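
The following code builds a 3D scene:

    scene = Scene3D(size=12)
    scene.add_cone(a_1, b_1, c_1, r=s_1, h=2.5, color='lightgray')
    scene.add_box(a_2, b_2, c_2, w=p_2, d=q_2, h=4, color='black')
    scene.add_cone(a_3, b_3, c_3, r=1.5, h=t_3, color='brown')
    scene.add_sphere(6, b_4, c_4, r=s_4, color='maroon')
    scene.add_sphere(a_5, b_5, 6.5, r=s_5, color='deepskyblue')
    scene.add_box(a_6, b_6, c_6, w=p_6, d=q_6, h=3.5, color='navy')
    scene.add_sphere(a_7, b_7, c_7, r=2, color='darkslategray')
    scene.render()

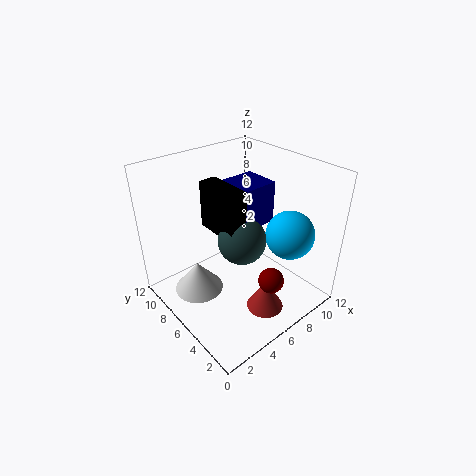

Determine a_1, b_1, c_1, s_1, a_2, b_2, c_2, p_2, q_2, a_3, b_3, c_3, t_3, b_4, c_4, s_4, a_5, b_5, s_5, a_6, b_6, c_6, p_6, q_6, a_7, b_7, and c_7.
a_1 = 2.5; b_1 = 7; c_1 = 2; s_1 = 2; a_2 = 4.5; b_2 = 5; c_2 = 6.5; p_2 = 1.5; q_2 = 4; a_3 = 6; b_3 = 2.5; c_3 = 1; t_3 = 2.5; b_4 = 2; c_4 = 4; s_4 = 1; a_5 = 9; b_5 = 3; s_5 = 2; a_6 = 6; b_6 = 5; c_6 = 7; p_6 = 3; q_6 = 3; a_7 = 6; b_7 = 5.5; c_7 = 6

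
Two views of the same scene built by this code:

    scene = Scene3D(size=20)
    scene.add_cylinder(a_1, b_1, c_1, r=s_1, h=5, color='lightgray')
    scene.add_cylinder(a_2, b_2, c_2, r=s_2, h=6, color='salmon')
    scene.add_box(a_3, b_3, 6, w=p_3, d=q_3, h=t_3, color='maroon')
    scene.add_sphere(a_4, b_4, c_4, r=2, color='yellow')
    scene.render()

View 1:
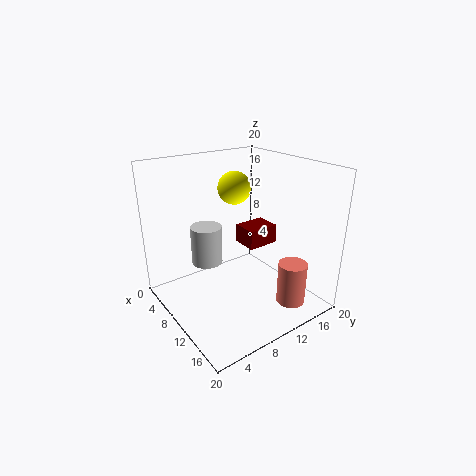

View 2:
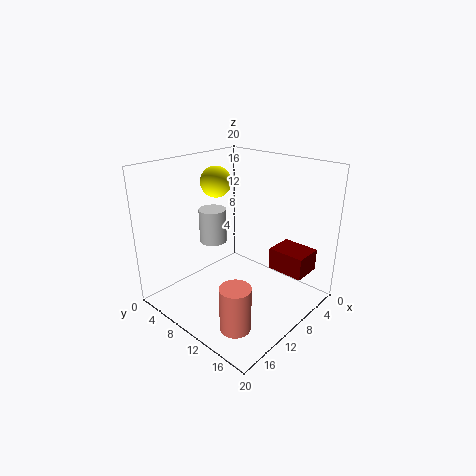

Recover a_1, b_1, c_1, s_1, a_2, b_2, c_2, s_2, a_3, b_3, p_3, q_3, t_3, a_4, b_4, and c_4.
a_1 = 10, b_1 = 5, c_1 = 8, s_1 = 2, a_2 = 16, b_2 = 15, c_2 = 1, s_2 = 2, a_3 = 4, b_3 = 14, p_3 = 4, q_3 = 5, t_3 = 3, a_4 = 12, b_4 = 8, c_4 = 18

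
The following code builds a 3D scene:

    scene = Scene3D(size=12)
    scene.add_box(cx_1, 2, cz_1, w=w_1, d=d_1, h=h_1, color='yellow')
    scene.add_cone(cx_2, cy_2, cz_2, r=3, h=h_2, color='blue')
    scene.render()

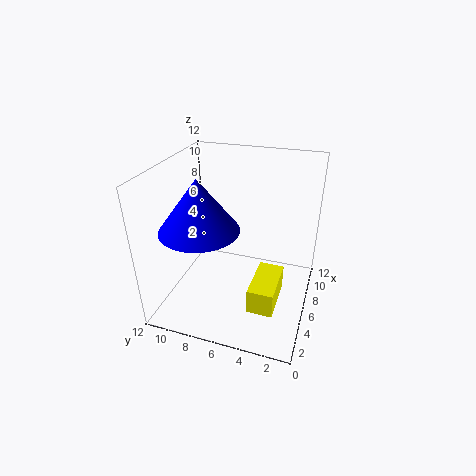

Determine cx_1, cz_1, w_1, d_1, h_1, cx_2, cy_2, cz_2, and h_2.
cx_1 = 2
cz_1 = 2
w_1 = 4
d_1 = 2
h_1 = 2
cx_2 = 3
cy_2 = 8
cz_2 = 8
h_2 = 4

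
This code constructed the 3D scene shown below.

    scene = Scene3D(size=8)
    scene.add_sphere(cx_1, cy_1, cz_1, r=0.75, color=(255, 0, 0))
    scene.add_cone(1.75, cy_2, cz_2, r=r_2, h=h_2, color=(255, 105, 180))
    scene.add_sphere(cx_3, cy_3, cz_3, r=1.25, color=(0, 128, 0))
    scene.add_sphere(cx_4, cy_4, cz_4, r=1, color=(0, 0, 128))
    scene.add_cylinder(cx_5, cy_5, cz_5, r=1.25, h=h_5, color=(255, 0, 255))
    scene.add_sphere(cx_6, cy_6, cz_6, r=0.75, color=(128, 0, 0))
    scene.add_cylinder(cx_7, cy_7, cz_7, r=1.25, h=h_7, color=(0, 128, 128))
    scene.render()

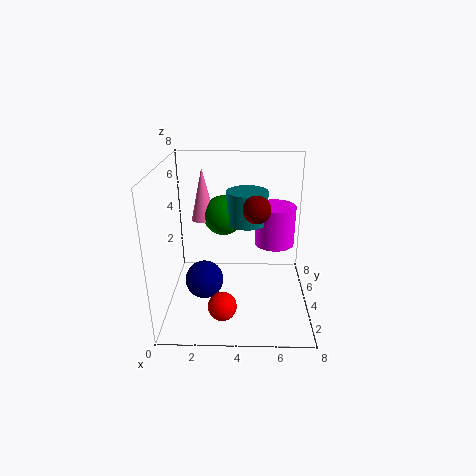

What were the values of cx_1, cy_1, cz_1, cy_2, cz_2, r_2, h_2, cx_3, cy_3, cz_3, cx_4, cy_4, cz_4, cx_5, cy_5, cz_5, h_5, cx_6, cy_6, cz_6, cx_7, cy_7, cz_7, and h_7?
cx_1 = 3.25
cy_1 = 1.5
cz_1 = 1.25
cy_2 = 6.75
cz_2 = 4
r_2 = 0.75
h_2 = 3.25
cx_3 = 3
cy_3 = 6.75
cz_3 = 4.25
cx_4 = 2.25
cy_4 = 2.5
cz_4 = 2.25
cx_5 = 6.25
cy_5 = 6.5
cz_5 = 2.5
h_5 = 2.5
cx_6 = 5
cy_6 = 3.75
cz_6 = 5.75
cx_7 = 4.5
cy_7 = 6.25
cz_7 = 4
h_7 = 2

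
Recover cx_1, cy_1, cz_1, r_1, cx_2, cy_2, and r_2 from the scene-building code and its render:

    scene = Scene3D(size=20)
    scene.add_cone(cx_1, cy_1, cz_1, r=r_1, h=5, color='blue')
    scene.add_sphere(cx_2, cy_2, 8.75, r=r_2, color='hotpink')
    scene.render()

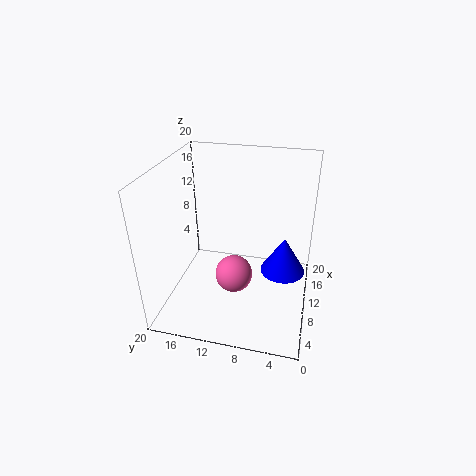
cx_1 = 9.25
cy_1 = 3.5
cz_1 = 6.25
r_1 = 3
cx_2 = 3.75
cy_2 = 9
r_2 = 2.25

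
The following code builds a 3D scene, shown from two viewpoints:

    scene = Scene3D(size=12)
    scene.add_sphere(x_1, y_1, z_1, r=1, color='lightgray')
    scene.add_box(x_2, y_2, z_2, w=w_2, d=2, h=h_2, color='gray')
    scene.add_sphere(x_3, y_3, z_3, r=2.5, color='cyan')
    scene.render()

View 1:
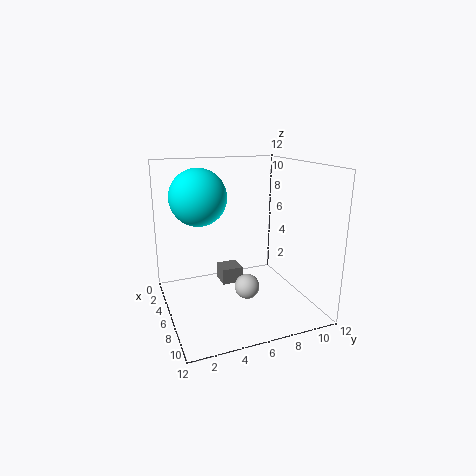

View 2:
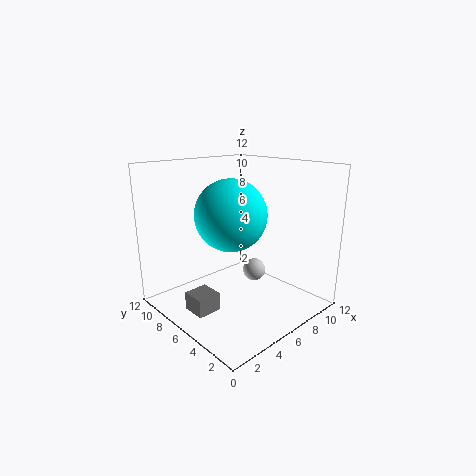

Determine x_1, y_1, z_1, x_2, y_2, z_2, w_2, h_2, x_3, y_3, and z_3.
x_1 = 8, y_1 = 6, z_1 = 2.5, x_2 = 1.5, y_2 = 5.5, z_2 = 0.5, w_2 = 2, h_2 = 1.5, x_3 = 3, y_3 = 3.5, z_3 = 9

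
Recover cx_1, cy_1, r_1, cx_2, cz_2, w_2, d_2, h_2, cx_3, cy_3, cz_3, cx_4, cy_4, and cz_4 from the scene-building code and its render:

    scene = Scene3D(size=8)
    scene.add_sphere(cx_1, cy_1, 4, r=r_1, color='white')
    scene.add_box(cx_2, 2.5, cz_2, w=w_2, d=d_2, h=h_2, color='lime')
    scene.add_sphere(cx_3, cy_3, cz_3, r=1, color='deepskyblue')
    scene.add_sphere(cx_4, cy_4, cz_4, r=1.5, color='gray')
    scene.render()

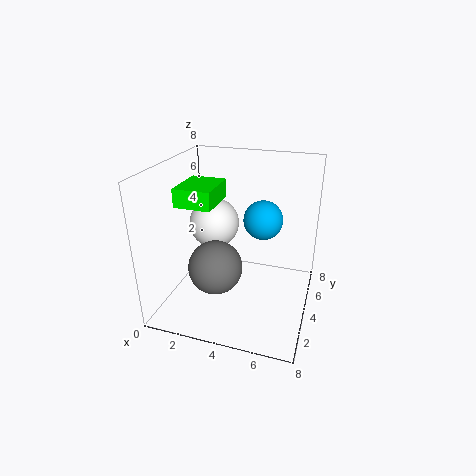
cx_1 = 2
cy_1 = 5.5
r_1 = 1.5
cx_2 = 1
cz_2 = 6
w_2 = 2
d_2 = 2.5
h_2 = 1
cx_3 = 5.5
cy_3 = 3.5
cz_3 = 5.5
cx_4 = 3
cy_4 = 3
cz_4 = 2.5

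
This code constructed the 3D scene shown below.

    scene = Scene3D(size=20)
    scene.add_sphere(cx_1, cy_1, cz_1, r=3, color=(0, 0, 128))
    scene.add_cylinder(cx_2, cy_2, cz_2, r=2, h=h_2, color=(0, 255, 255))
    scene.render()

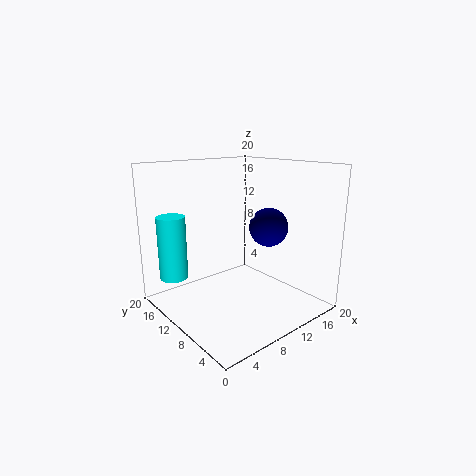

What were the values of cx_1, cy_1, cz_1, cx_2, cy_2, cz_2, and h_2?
cx_1 = 17, cy_1 = 11, cz_1 = 10, cx_2 = 3, cy_2 = 16, cz_2 = 4, h_2 = 9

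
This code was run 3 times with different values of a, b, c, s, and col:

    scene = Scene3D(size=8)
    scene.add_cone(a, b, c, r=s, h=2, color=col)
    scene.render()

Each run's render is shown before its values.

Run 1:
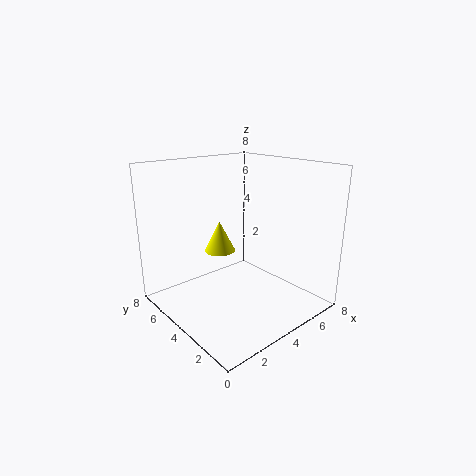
a = 5, b = 7, c = 2, s = 1, col = 'yellow'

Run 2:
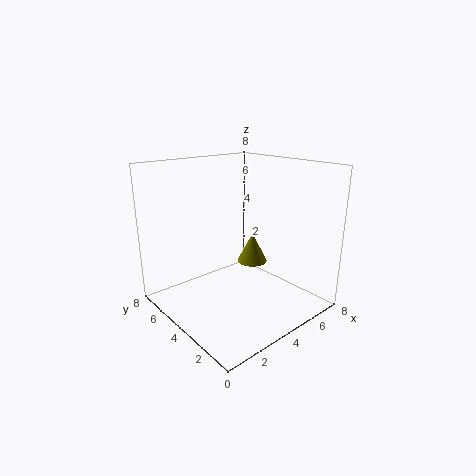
a = 7, b = 6, c = 1, s = 1, col = 'olive'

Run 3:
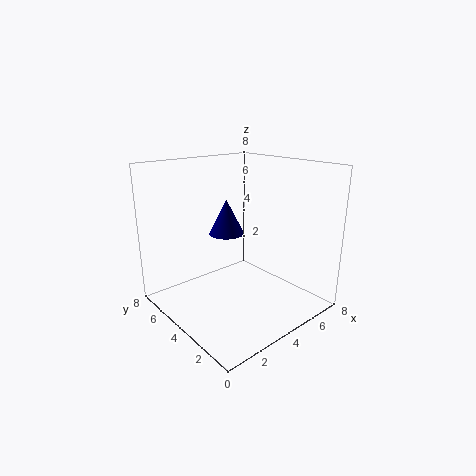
a = 4, b = 5, c = 4, s = 1, col = 'navy'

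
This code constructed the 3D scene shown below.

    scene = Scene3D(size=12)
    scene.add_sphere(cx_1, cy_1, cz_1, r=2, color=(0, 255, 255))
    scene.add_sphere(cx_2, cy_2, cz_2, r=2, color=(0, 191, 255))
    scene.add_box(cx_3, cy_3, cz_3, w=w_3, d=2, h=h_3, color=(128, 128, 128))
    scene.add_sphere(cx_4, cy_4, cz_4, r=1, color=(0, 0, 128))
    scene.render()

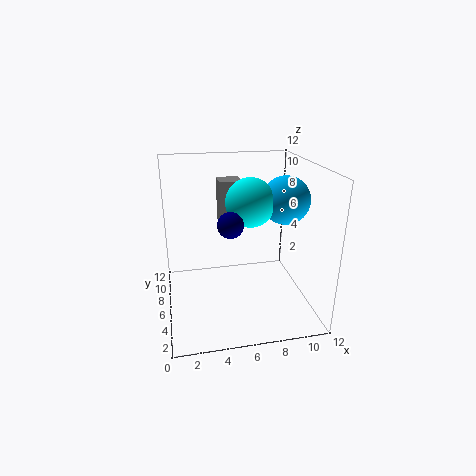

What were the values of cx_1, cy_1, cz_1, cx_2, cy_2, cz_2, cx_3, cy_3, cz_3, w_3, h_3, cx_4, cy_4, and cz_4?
cx_1 = 7; cy_1 = 6; cz_1 = 9; cx_2 = 10; cy_2 = 6; cz_2 = 9; cx_3 = 5; cy_3 = 9; cz_3 = 6; w_3 = 2; h_3 = 4; cx_4 = 5; cy_4 = 4; cz_4 = 8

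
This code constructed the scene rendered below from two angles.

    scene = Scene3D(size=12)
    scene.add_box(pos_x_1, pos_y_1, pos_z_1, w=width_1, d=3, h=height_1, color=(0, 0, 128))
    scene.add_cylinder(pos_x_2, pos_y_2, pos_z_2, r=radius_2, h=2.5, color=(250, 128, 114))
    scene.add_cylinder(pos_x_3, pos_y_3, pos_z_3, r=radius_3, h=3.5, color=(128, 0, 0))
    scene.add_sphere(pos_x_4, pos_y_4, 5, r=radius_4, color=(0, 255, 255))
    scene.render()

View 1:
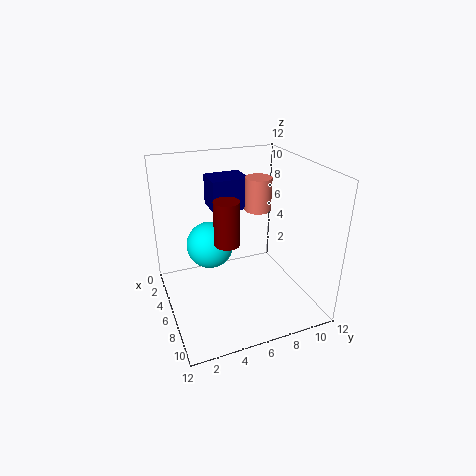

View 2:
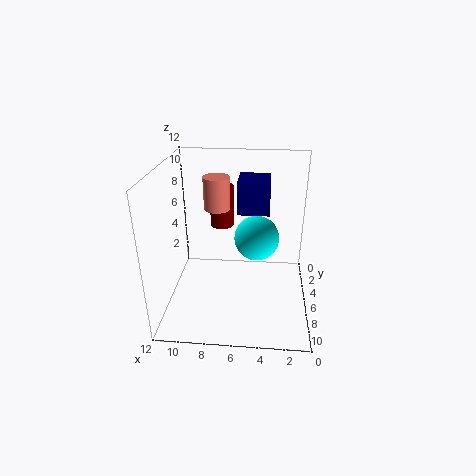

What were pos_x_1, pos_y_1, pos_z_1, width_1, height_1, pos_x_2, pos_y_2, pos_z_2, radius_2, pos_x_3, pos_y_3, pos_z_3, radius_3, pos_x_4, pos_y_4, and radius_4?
pos_x_1 = 3.5, pos_y_1 = 4, pos_z_1 = 8.5, width_1 = 2.5, height_1 = 2.5, pos_x_2 = 7.5, pos_y_2 = 7, pos_z_2 = 9, radius_2 = 1, pos_x_3 = 7.5, pos_y_3 = 4.5, pos_z_3 = 6.5, radius_3 = 1, pos_x_4 = 4.5, pos_y_4 = 4, radius_4 = 2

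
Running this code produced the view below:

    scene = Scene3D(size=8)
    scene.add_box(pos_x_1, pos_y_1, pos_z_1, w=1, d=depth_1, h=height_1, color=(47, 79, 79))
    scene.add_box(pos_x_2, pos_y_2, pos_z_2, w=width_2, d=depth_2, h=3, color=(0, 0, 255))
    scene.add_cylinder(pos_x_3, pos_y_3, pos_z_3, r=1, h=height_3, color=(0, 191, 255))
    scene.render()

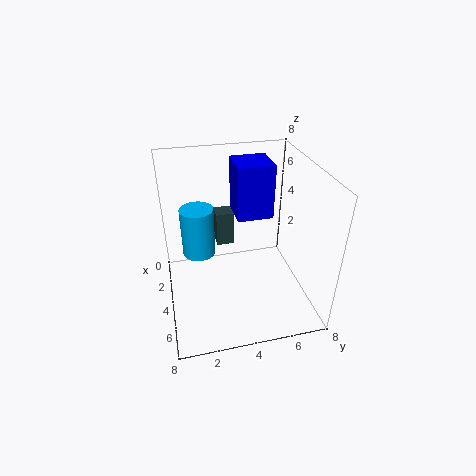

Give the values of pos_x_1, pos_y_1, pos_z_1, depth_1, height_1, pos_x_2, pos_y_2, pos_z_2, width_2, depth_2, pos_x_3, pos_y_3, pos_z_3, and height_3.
pos_x_1 = 2, pos_y_1 = 3, pos_z_1 = 3, depth_1 = 1, height_1 = 2, pos_x_2 = 2, pos_y_2 = 4, pos_z_2 = 5, width_2 = 2, depth_2 = 2, pos_x_3 = 2, pos_y_3 = 2, pos_z_3 = 2, height_3 = 3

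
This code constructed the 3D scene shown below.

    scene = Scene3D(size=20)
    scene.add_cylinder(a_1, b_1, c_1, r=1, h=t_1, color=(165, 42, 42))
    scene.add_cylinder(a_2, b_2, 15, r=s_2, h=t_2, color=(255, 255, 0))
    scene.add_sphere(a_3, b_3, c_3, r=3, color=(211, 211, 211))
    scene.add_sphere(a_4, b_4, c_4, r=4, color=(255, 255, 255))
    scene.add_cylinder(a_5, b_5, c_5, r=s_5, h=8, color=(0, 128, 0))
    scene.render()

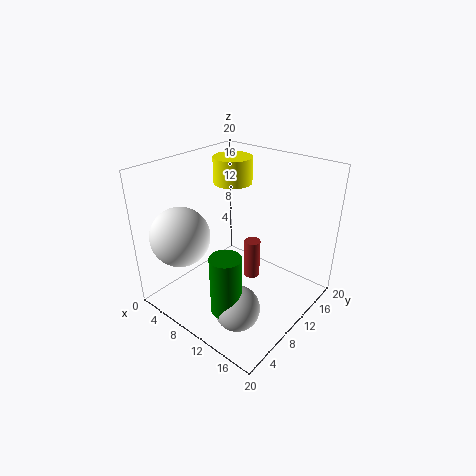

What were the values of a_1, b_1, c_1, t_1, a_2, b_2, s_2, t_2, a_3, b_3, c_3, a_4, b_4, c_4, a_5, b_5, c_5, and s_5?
a_1 = 14; b_1 = 8; c_1 = 7; t_1 = 5; a_2 = 4; b_2 = 16; s_2 = 3; t_2 = 4; a_3 = 14; b_3 = 5; c_3 = 3; a_4 = 5; b_4 = 4; c_4 = 11; a_5 = 13; b_5 = 4; c_5 = 3; s_5 = 2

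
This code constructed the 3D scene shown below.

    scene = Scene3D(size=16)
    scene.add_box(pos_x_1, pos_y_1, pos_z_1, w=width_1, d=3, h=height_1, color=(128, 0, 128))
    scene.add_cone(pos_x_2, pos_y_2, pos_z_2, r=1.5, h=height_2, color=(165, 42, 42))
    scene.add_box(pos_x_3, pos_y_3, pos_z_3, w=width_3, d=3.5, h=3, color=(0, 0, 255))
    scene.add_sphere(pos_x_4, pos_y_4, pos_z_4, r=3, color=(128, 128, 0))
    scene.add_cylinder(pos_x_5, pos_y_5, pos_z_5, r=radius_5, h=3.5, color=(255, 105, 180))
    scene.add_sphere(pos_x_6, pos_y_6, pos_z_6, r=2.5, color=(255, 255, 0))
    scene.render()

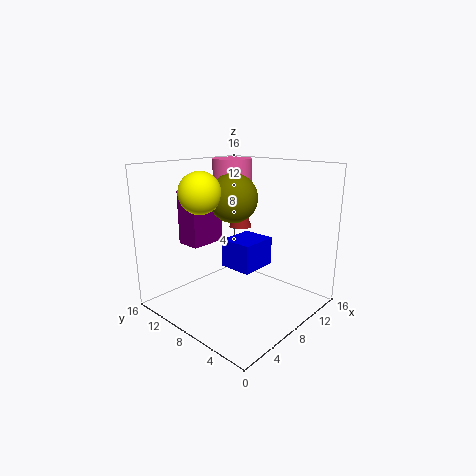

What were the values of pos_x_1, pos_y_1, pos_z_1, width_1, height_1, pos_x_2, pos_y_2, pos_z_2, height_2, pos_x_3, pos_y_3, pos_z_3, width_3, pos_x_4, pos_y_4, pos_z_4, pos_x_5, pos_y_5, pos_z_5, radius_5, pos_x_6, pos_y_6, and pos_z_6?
pos_x_1 = 6, pos_y_1 = 13, pos_z_1 = 6, width_1 = 4.5, height_1 = 6.5, pos_x_2 = 14, pos_y_2 = 13, pos_z_2 = 7, height_2 = 4, pos_x_3 = 5.5, pos_y_3 = 4.5, pos_z_3 = 5.5, width_3 = 4, pos_x_4 = 11, pos_y_4 = 11.5, pos_z_4 = 11.5, pos_x_5 = 13, pos_y_5 = 13.5, pos_z_5 = 12.5, radius_5 = 2.5, pos_x_6 = 7, pos_y_6 = 13, pos_z_6 = 12.5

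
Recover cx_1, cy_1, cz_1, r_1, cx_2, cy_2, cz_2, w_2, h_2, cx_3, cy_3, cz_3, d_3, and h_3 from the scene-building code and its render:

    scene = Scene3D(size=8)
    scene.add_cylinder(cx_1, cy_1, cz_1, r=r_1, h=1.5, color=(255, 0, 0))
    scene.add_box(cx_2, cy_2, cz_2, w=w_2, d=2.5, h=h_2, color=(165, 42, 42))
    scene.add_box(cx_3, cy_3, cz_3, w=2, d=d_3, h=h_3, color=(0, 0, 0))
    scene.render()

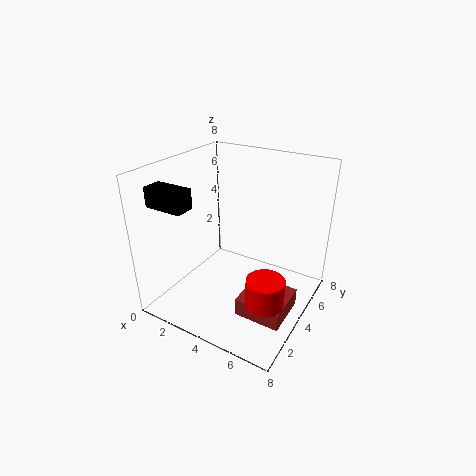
cx_1 = 6.5
cy_1 = 2.5
cz_1 = 1.5
r_1 = 1
cx_2 = 5
cy_2 = 2
cz_2 = 0.5
w_2 = 2.5
h_2 = 1
cx_3 = 1
cy_3 = 0.5
cz_3 = 6.5
d_3 = 1
h_3 = 1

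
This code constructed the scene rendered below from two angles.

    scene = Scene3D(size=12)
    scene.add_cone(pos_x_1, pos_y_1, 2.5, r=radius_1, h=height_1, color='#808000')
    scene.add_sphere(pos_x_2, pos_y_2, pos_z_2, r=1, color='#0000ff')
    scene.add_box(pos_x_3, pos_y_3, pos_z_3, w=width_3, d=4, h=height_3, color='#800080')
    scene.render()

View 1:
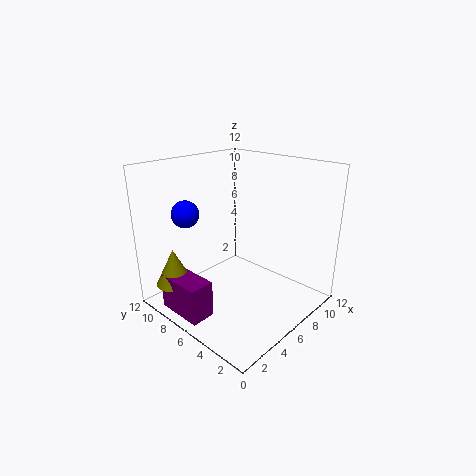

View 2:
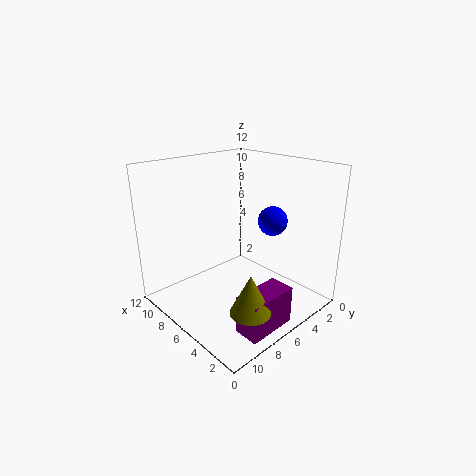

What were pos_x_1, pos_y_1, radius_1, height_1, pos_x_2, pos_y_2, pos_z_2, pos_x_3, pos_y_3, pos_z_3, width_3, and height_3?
pos_x_1 = 1.5
pos_y_1 = 9
radius_1 = 1.5
height_1 = 3
pos_x_2 = 1.5
pos_y_2 = 7
pos_z_2 = 9
pos_x_3 = 0.5
pos_y_3 = 5.5
pos_z_3 = 0.5
width_3 = 2
height_3 = 3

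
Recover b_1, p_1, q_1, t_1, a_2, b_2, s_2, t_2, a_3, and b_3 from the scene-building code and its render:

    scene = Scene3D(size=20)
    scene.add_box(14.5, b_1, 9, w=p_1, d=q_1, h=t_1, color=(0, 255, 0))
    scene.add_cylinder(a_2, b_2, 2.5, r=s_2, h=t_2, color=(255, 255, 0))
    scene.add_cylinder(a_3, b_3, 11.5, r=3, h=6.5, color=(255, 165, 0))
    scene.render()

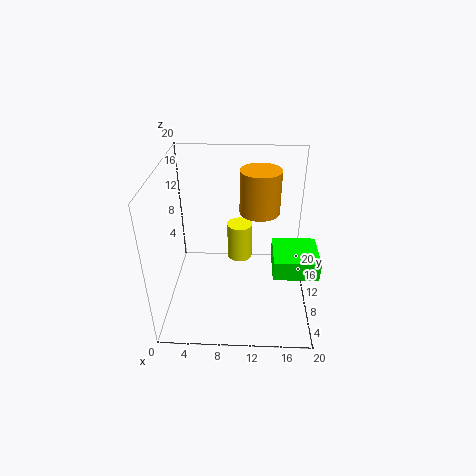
b_1 = 2.5
p_1 = 5.5
q_1 = 5.5
t_1 = 2.5
a_2 = 10
b_2 = 16.5
s_2 = 2
t_2 = 6
a_3 = 13
b_3 = 15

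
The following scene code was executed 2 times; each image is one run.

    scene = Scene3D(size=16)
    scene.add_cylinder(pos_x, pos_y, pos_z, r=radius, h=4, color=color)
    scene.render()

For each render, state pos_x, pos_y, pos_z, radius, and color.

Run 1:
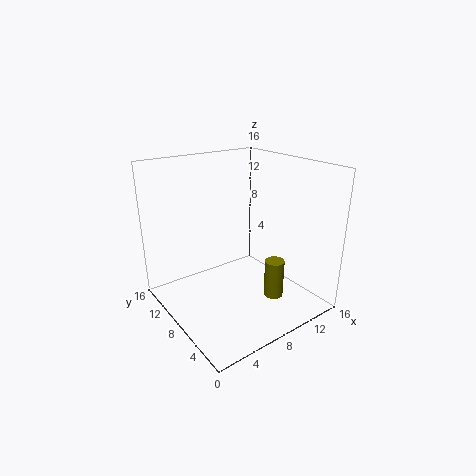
pos_x = 9, pos_y = 3, pos_z = 3, radius = 1, color = 'olive'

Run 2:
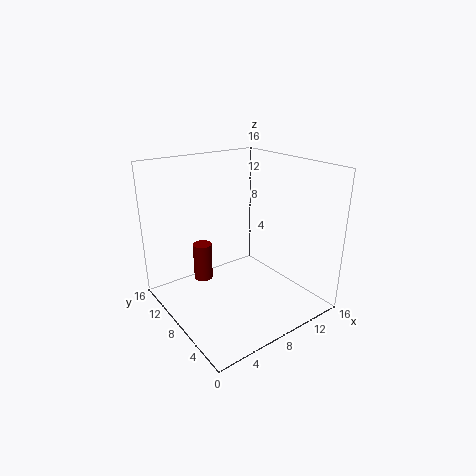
pos_x = 4, pos_y = 9, pos_z = 4, radius = 1, color = 'maroon'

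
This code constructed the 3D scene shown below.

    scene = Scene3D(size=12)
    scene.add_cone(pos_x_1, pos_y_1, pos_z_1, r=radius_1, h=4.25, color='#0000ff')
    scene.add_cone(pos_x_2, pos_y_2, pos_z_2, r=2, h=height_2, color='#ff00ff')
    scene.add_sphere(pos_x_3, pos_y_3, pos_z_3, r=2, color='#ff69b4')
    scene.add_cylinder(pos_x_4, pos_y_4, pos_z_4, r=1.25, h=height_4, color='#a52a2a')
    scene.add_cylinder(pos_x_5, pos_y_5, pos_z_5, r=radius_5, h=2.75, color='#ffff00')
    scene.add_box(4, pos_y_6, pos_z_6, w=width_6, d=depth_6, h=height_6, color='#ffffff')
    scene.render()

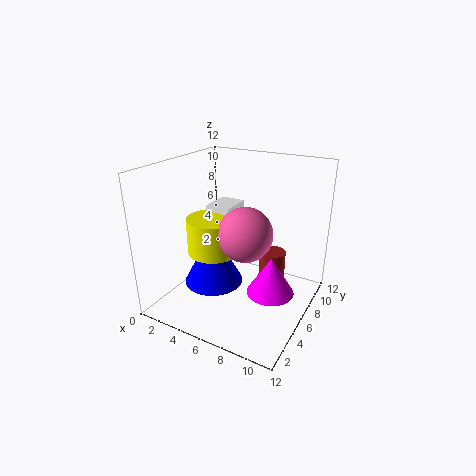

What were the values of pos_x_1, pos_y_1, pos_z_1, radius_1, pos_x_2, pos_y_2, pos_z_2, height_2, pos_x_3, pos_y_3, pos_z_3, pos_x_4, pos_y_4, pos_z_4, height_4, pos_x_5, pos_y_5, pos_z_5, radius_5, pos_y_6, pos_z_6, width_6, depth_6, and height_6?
pos_x_1 = 5.5; pos_y_1 = 3; pos_z_1 = 3.5; radius_1 = 2.25; pos_x_2 = 9; pos_y_2 = 6.25; pos_z_2 = 1.5; height_2 = 3.25; pos_x_3 = 8; pos_y_3 = 3.5; pos_z_3 = 7.75; pos_x_4 = 7.5; pos_y_4 = 10; pos_z_4 = 0.75; height_4 = 2.5; pos_x_5 = 5.25; pos_y_5 = 3.5; pos_z_5 = 5.75; radius_5 = 2; pos_y_6 = 4.5; pos_z_6 = 7; width_6 = 2; depth_6 = 2.5; height_6 = 2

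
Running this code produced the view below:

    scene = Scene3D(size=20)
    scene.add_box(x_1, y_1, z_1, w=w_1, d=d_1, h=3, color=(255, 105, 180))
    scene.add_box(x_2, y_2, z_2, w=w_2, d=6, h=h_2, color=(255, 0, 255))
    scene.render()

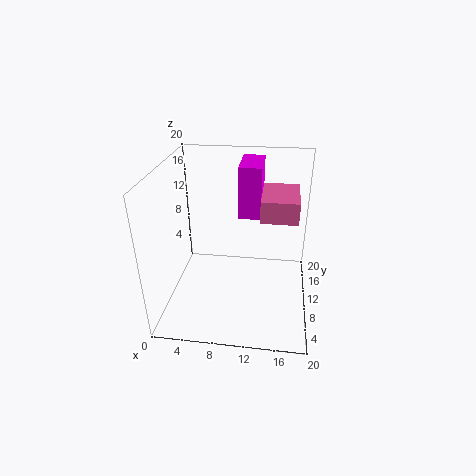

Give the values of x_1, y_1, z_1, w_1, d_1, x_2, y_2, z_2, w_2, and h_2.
x_1 = 13
y_1 = 9
z_1 = 13
w_1 = 5
d_1 = 7
x_2 = 10
y_2 = 10
z_2 = 13
w_2 = 3
h_2 = 7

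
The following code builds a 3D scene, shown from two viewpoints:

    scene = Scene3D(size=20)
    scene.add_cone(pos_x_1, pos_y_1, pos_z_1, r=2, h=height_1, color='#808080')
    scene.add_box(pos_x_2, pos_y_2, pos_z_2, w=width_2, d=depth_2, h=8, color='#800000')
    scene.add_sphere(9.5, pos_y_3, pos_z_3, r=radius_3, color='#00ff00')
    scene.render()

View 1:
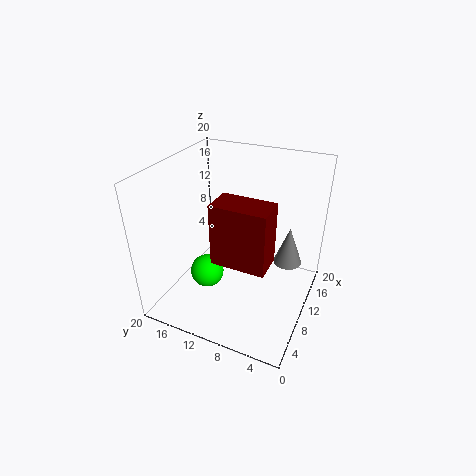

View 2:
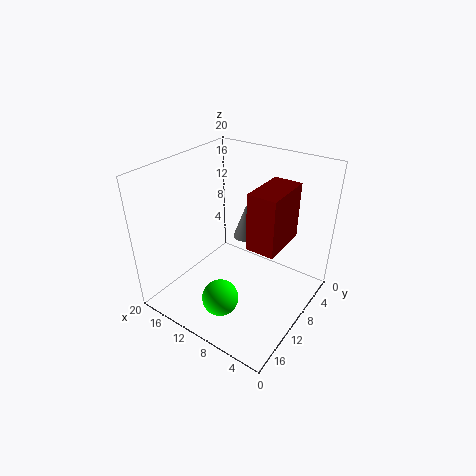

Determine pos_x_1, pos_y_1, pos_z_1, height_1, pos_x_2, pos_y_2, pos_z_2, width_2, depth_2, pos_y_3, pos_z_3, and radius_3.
pos_x_1 = 13, pos_y_1 = 3.5, pos_z_1 = 6, height_1 = 5.5, pos_x_2 = 4, pos_y_2 = 4, pos_z_2 = 9.5, width_2 = 4, depth_2 = 7, pos_y_3 = 15, pos_z_3 = 3, radius_3 = 2.5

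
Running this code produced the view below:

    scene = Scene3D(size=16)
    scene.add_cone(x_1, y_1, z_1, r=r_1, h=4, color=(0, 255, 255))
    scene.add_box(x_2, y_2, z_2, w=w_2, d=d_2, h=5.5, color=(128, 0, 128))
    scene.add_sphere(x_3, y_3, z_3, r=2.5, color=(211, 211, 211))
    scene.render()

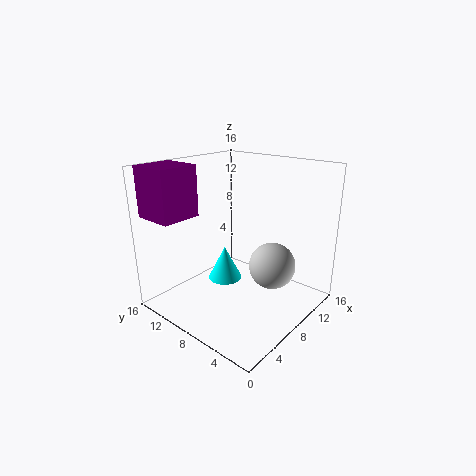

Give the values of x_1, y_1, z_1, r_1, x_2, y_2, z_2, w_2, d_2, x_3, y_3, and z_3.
x_1 = 8.5; y_1 = 10.5; z_1 = 2; r_1 = 2; x_2 = 1; y_2 = 11.5; z_2 = 10.5; w_2 = 4.5; d_2 = 4.5; x_3 = 9; y_3 = 4; z_3 = 5.5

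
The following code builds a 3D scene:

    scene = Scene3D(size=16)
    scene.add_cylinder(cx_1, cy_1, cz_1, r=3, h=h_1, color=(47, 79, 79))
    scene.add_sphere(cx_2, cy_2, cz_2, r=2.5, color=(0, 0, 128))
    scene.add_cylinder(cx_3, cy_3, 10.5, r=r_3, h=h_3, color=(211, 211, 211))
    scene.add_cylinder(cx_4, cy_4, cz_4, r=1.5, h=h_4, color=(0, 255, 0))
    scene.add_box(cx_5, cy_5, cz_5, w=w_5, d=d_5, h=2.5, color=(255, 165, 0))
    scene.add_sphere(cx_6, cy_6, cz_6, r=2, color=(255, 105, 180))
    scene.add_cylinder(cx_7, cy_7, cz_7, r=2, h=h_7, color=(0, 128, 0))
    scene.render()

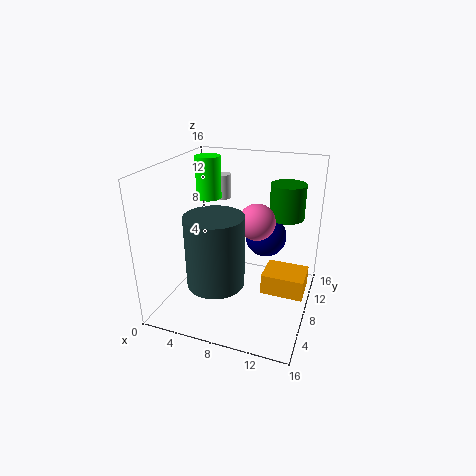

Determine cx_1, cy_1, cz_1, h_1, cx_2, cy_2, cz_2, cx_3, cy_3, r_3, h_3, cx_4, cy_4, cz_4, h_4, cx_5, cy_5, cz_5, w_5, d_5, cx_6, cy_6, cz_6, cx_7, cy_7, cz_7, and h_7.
cx_1 = 7, cy_1 = 4, cz_1 = 4.5, h_1 = 7.5, cx_2 = 10, cy_2 = 12.5, cz_2 = 6.5, cx_3 = 4, cy_3 = 13.5, r_3 = 1, h_3 = 3, cx_4 = 3, cy_4 = 11.5, cz_4 = 11, h_4 = 5, cx_5 = 10.5, cy_5 = 9, cz_5 = 0.5, w_5 = 5, d_5 = 4, cx_6 = 10, cy_6 = 8.5, cz_6 = 10, cx_7 = 12.5, cy_7 = 12, cz_7 = 9.5, h_7 = 4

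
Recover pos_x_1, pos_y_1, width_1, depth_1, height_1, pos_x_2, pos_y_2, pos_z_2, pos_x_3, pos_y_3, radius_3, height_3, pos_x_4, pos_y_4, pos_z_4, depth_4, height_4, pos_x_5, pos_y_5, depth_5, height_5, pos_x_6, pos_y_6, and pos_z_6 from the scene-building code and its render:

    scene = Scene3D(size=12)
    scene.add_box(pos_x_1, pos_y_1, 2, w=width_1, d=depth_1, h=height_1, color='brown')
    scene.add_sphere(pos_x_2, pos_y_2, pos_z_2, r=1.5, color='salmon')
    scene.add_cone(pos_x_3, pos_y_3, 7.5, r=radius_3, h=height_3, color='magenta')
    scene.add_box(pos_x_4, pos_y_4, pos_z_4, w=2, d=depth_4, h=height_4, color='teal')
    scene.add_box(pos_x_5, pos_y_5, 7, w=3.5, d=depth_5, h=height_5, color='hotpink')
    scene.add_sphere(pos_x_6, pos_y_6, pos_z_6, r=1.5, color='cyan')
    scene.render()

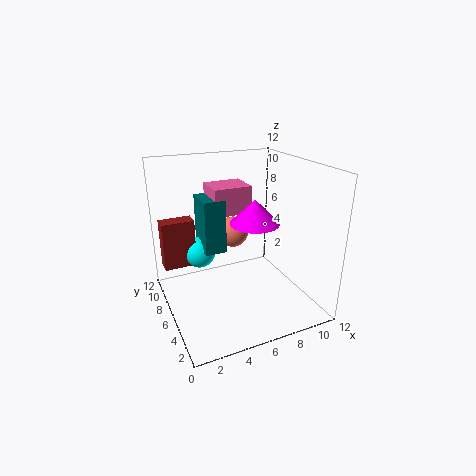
pos_x_1 = 0.5
pos_y_1 = 10
width_1 = 3
depth_1 = 1.5
height_1 = 4.5
pos_x_2 = 7.5
pos_y_2 = 10.5
pos_z_2 = 4.5
pos_x_3 = 7
pos_y_3 = 5
radius_3 = 2
height_3 = 2
pos_x_4 = 4
pos_y_4 = 8.5
pos_z_4 = 3.5
depth_4 = 3
height_4 = 5
pos_x_5 = 5
pos_y_5 = 8.5
depth_5 = 3
height_5 = 2.5
pos_x_6 = 4
pos_y_6 = 10.5
pos_z_6 = 3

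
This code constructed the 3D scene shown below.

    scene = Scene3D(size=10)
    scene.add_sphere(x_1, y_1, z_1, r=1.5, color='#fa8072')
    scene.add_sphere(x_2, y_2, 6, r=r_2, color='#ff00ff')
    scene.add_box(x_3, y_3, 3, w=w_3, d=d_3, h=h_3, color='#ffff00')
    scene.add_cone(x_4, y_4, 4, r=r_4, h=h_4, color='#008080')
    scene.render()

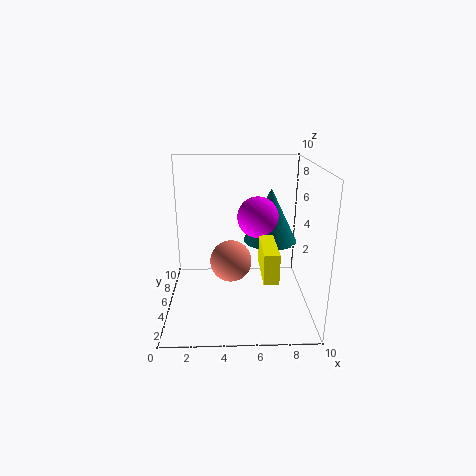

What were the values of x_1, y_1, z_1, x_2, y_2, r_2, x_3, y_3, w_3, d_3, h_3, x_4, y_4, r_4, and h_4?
x_1 = 4.5, y_1 = 5.5, z_1 = 3, x_2 = 6.5, y_2 = 6.5, r_2 = 1.5, x_3 = 6.5, y_3 = 2, w_3 = 1, d_3 = 3.5, h_3 = 2, x_4 = 7.5, y_4 = 7, r_4 = 2, h_4 = 4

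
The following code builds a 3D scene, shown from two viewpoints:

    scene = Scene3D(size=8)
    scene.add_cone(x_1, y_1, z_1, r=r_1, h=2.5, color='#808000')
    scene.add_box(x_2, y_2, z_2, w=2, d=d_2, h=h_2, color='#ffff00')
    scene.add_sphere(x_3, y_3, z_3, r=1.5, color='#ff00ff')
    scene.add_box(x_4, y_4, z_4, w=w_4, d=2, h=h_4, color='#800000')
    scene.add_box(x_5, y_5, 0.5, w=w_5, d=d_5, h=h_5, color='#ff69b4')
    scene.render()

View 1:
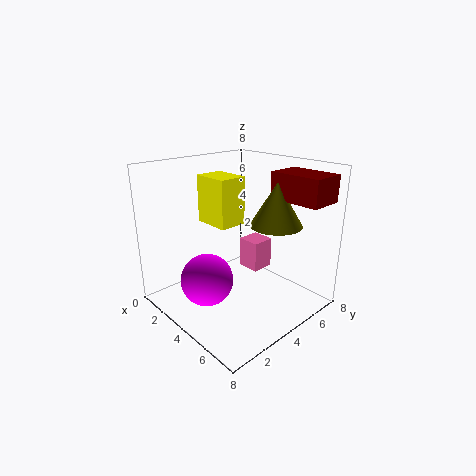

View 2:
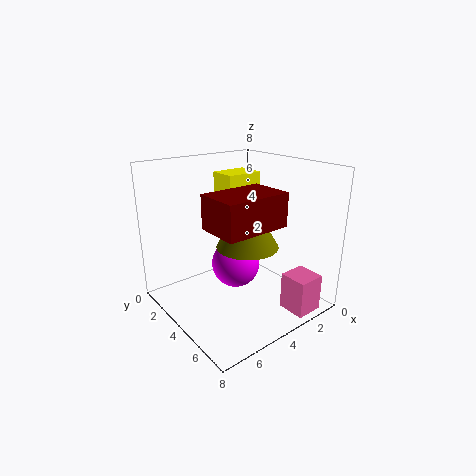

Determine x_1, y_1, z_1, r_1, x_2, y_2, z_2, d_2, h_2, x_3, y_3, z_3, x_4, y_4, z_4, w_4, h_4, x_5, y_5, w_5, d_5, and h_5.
x_1 = 5
y_1 = 6
z_1 = 4.5
r_1 = 1.5
x_2 = 2.5
y_2 = 2.5
z_2 = 5
d_2 = 1.5
h_2 = 2.5
x_3 = 3
y_3 = 2.5
z_3 = 1.5
x_4 = 4.5
y_4 = 6
z_4 = 6
w_4 = 3
h_4 = 1.5
x_5 = 1.5
y_5 = 6.5
w_5 = 1.5
d_5 = 1.5
h_5 = 2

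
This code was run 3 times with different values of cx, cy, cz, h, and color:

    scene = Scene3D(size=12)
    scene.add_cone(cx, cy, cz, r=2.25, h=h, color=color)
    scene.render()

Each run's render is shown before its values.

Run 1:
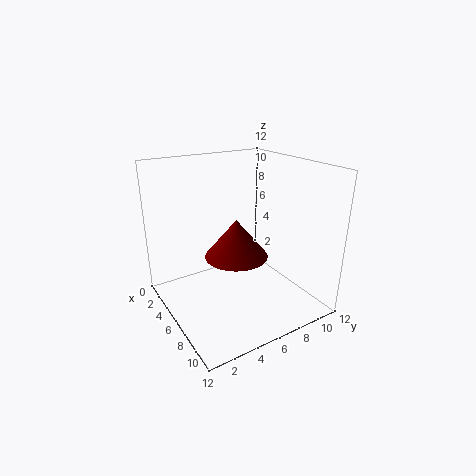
cx = 9; cy = 4; cz = 6.25; h = 2.75; color = 'maroon'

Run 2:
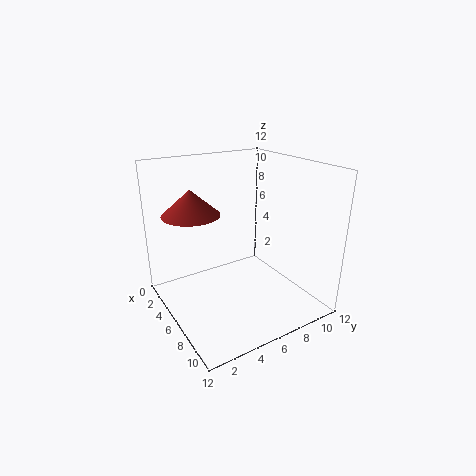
cx = 5.25; cy = 2.25; cz = 8.5; h = 2; color = 'brown'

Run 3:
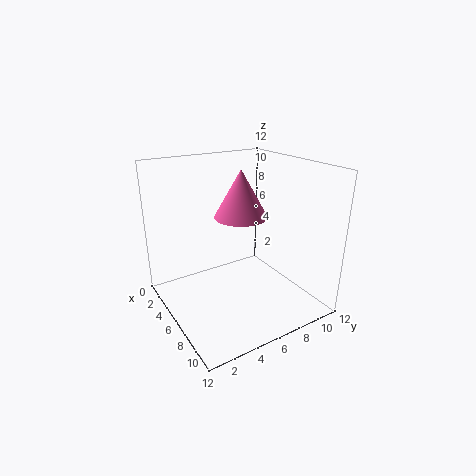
cx = 5.25; cy = 6.75; cz = 7.5; h = 4; color = 'hotpink'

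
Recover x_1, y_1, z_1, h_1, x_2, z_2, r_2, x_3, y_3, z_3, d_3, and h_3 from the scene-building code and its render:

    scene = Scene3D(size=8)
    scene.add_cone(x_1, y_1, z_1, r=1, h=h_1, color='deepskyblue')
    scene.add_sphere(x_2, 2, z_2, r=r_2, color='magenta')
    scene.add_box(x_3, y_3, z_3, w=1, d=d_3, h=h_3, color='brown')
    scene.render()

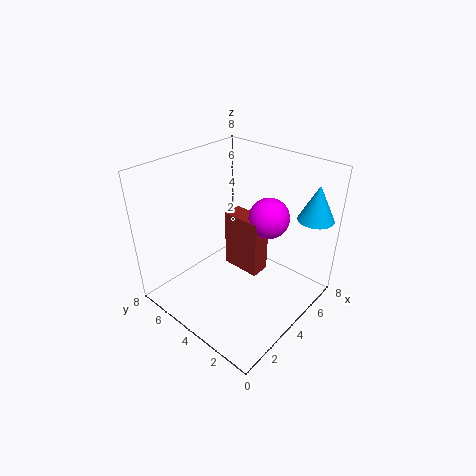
x_1 = 7; y_1 = 1; z_1 = 5; h_1 = 2; x_2 = 4; z_2 = 6; r_2 = 1; x_3 = 3; y_3 = 2; z_3 = 3; d_3 = 2; h_3 = 3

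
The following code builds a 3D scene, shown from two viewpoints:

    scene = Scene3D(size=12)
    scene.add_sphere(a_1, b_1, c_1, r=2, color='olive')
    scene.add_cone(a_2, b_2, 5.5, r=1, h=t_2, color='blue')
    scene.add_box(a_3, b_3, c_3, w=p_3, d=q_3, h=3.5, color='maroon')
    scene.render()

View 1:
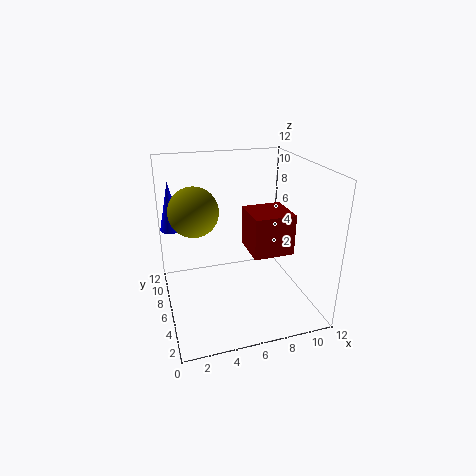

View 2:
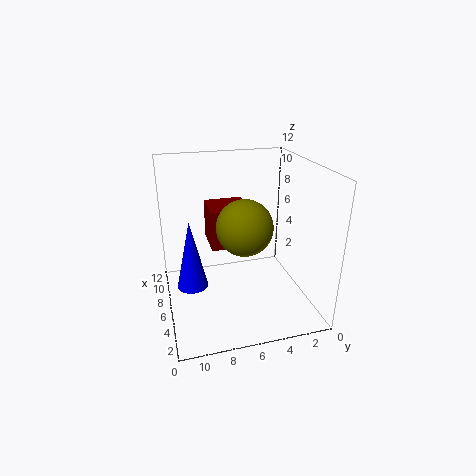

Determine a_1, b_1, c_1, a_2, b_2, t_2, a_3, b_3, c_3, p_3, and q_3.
a_1 = 2.5; b_1 = 6.5; c_1 = 8.5; a_2 = 1; b_2 = 10.5; t_2 = 4.5; a_3 = 7; b_3 = 4.5; c_3 = 4.5; p_3 = 3.5; q_3 = 3.5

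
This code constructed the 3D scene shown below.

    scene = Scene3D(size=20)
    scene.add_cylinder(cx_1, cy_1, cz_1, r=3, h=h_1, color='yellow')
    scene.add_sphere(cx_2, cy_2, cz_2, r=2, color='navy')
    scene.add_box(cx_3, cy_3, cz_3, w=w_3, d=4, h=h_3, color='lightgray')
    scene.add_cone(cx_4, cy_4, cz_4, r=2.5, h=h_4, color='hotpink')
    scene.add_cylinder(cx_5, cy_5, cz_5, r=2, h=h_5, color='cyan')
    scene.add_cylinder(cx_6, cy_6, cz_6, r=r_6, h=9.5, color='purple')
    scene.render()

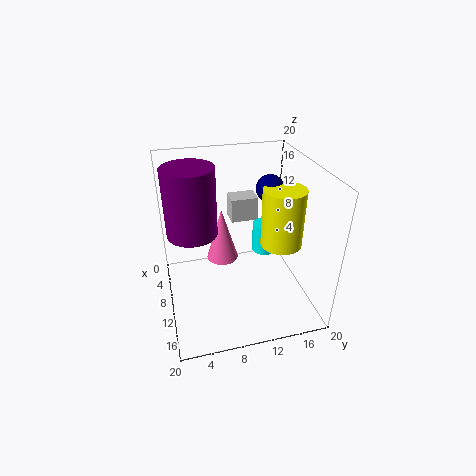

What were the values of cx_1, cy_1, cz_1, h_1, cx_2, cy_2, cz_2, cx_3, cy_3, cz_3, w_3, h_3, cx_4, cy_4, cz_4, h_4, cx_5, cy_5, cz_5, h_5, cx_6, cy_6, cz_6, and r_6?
cx_1 = 10, cy_1 = 16.5, cz_1 = 8, h_1 = 8.5, cx_2 = 7, cy_2 = 15.5, cz_2 = 15.5, cx_3 = 3.5, cy_3 = 10, cz_3 = 10.5, w_3 = 3, h_3 = 3.5, cx_4 = 4, cy_4 = 9, cz_4 = 3, h_4 = 8.5, cx_5 = 3, cy_5 = 16.5, cz_5 = 2.5, h_5 = 5, cx_6 = 8, cy_6 = 4, cz_6 = 10.5, r_6 = 3.5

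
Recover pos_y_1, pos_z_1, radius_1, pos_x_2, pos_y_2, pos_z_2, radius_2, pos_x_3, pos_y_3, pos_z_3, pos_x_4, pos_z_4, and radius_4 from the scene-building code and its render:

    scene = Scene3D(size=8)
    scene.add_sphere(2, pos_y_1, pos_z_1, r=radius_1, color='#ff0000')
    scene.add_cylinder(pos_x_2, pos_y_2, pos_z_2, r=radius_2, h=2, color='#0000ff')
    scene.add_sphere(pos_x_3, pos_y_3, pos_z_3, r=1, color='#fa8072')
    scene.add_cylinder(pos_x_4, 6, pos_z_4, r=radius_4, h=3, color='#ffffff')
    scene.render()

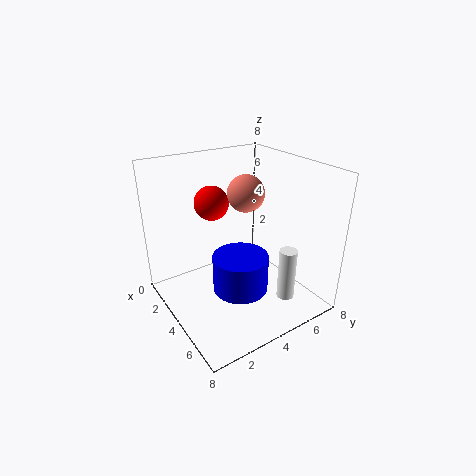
pos_y_1 = 3.5, pos_z_1 = 5.5, radius_1 = 1, pos_x_2 = 5, pos_y_2 = 3.5, pos_z_2 = 1.5, radius_2 = 1.5, pos_x_3 = 4, pos_y_3 = 4.5, pos_z_3 = 6.5, pos_x_4 = 6, pos_z_4 = 0.5, radius_4 = 0.5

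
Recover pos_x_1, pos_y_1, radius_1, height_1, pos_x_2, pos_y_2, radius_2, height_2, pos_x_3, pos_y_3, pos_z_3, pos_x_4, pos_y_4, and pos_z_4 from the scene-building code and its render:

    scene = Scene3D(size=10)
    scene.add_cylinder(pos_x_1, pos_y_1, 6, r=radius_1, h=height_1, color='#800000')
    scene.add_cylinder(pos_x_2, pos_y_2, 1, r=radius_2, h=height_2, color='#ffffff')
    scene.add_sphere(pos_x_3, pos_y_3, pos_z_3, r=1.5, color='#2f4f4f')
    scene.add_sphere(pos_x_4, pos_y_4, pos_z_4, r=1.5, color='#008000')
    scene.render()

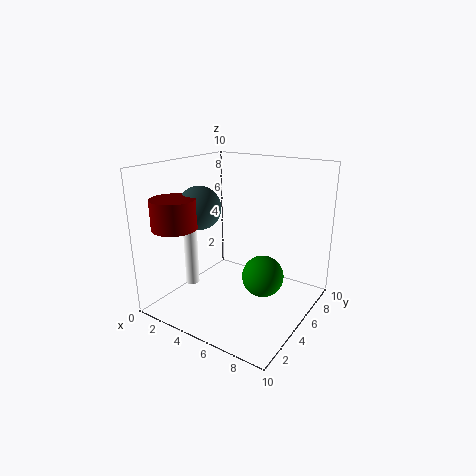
pos_x_1 = 2
pos_y_1 = 2
radius_1 = 1.5
height_1 = 2
pos_x_2 = 1.5
pos_y_2 = 4
radius_2 = 0.5
height_2 = 4.5
pos_x_3 = 2.5
pos_y_3 = 4
pos_z_3 = 7
pos_x_4 = 6.5
pos_y_4 = 6
pos_z_4 = 2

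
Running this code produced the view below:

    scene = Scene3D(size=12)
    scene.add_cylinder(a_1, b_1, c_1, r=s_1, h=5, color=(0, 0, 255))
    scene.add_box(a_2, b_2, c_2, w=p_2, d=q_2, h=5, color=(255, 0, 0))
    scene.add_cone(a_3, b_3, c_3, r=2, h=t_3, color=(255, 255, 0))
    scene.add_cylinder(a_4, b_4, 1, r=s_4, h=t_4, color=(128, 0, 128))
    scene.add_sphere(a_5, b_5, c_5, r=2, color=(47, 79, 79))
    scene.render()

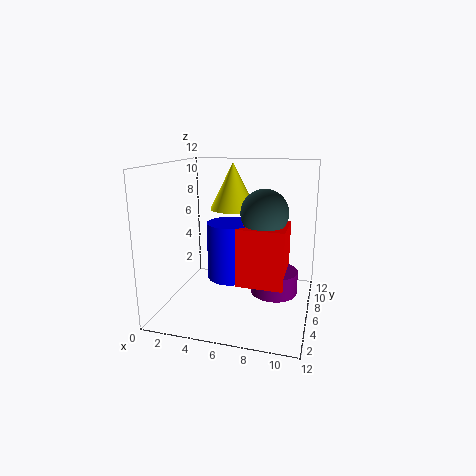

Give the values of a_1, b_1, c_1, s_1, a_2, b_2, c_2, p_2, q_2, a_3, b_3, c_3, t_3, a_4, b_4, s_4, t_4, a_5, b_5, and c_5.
a_1 = 5; b_1 = 7; c_1 = 2; s_1 = 2; a_2 = 6; b_2 = 5; c_2 = 2; p_2 = 4; q_2 = 4; a_3 = 5; b_3 = 8; c_3 = 8; t_3 = 4; a_4 = 9; b_4 = 7; s_4 = 2; t_4 = 2; a_5 = 8; b_5 = 7; c_5 = 8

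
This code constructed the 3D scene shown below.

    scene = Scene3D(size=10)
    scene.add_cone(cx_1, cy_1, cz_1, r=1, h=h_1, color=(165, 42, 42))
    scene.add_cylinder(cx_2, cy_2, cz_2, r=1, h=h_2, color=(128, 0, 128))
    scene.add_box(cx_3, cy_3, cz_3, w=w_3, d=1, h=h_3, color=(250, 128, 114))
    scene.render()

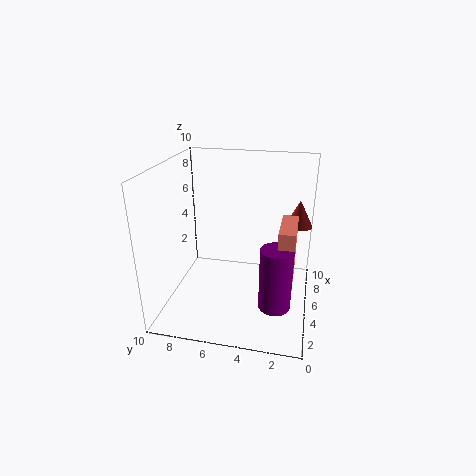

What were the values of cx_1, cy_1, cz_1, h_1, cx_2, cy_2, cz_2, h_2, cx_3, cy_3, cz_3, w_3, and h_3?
cx_1 = 8; cy_1 = 1; cz_1 = 5; h_1 = 2; cx_2 = 2; cy_2 = 2; cz_2 = 2; h_2 = 4; cx_3 = 2; cy_3 = 1; cz_3 = 3; w_3 = 3; h_3 = 4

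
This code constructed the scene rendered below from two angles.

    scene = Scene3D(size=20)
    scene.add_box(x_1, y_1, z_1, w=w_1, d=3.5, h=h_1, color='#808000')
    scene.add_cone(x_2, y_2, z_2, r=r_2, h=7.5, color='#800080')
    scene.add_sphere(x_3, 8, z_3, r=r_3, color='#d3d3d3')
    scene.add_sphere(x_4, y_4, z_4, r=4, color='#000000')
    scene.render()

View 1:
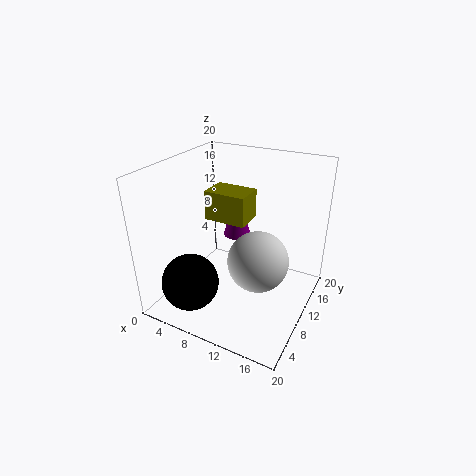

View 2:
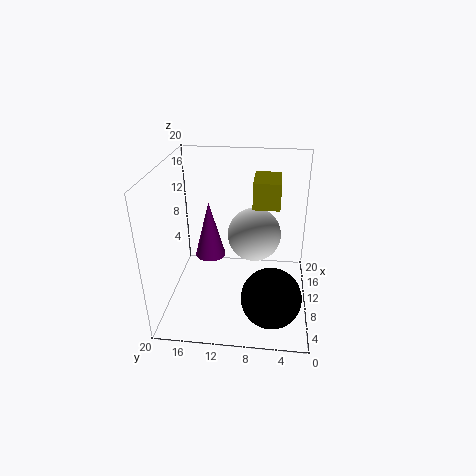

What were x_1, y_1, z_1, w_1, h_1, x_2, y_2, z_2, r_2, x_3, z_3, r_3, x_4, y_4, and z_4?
x_1 = 8.5; y_1 = 4.5; z_1 = 15; w_1 = 5; h_1 = 3.5; x_2 = 8; y_2 = 13.5; z_2 = 8.5; r_2 = 2; x_3 = 14; z_3 = 8.5; r_3 = 4; x_4 = 5; y_4 = 5; z_4 = 4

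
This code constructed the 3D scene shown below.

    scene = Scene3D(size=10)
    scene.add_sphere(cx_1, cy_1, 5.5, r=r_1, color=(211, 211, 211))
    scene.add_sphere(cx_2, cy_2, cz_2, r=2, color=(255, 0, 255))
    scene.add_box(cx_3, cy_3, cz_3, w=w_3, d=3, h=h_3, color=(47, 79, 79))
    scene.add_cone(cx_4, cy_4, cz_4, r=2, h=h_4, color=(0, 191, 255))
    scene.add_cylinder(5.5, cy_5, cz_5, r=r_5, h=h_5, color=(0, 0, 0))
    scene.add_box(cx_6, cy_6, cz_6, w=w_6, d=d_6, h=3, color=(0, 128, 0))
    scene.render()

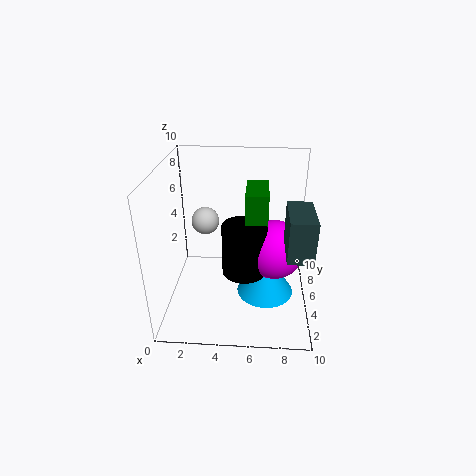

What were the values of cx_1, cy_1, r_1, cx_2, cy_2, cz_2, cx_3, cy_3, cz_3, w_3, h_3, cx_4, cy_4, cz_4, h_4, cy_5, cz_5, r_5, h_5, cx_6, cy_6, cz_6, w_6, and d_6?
cx_1 = 2.5
cy_1 = 6.5
r_1 = 1
cx_2 = 7.5
cy_2 = 4.5
cz_2 = 4.5
cx_3 = 8
cy_3 = 0.5
cz_3 = 6
w_3 = 1.5
h_3 = 2.5
cx_4 = 7
cy_4 = 4.5
cz_4 = 1
h_4 = 3
cy_5 = 4
cz_5 = 3
r_5 = 1.5
h_5 = 3.5
cx_6 = 5.5
cy_6 = 4
cz_6 = 5.5
w_6 = 1.5
d_6 = 3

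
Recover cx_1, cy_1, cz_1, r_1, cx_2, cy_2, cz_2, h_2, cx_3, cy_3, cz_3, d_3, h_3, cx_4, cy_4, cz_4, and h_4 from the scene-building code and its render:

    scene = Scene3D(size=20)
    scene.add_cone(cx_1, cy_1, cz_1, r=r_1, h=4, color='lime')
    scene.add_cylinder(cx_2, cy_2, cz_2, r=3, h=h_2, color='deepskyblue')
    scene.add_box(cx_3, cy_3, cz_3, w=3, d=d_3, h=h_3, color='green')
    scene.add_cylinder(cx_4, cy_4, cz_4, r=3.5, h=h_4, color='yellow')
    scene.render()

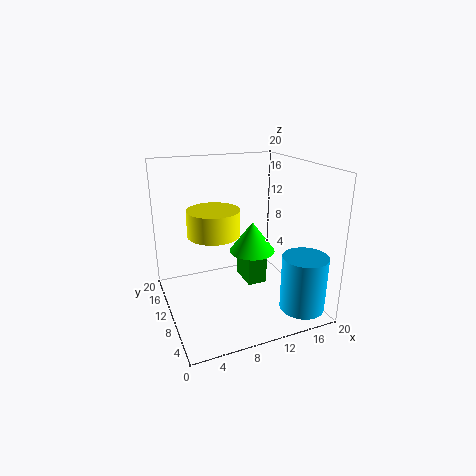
cx_1 = 11, cy_1 = 7.5, cz_1 = 9, r_1 = 3, cx_2 = 16.5, cy_2 = 3, cz_2 = 1.5, h_2 = 7.5, cx_3 = 12.5, cy_3 = 11.5, cz_3 = 1, d_3 = 5, h_3 = 5.5, cx_4 = 6.5, cy_4 = 10, cz_4 = 11, h_4 = 3.5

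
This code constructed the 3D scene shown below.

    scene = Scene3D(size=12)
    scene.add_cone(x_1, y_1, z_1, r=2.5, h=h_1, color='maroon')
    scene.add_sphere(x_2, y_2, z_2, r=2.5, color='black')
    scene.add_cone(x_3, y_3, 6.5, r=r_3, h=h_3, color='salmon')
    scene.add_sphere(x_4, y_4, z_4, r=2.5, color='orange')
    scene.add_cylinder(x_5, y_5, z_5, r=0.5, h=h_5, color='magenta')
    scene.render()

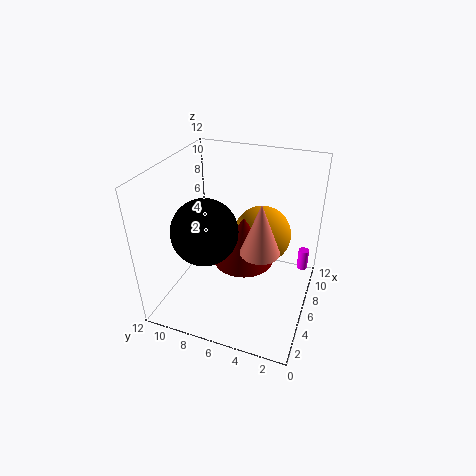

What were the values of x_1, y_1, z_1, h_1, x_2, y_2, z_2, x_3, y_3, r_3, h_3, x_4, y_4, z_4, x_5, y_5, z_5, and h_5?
x_1 = 6; y_1 = 5.5; z_1 = 4; h_1 = 4; x_2 = 3; y_2 = 7.5; z_2 = 8; x_3 = 4; y_3 = 3.5; r_3 = 1.5; h_3 = 4; x_4 = 8; y_4 = 4.5; z_4 = 5.5; x_5 = 10.5; y_5 = 1; z_5 = 1; h_5 = 2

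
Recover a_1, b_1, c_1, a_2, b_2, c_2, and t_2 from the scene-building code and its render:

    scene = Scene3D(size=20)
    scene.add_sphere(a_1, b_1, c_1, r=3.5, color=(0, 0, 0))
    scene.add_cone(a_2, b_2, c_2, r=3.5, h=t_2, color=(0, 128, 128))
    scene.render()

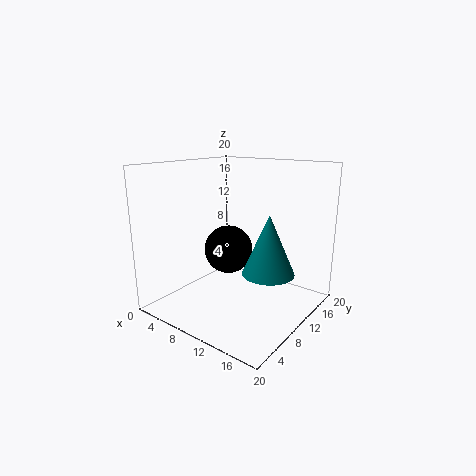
a_1 = 7.5, b_1 = 11, c_1 = 7.5, a_2 = 15, b_2 = 10, c_2 = 6, t_2 = 8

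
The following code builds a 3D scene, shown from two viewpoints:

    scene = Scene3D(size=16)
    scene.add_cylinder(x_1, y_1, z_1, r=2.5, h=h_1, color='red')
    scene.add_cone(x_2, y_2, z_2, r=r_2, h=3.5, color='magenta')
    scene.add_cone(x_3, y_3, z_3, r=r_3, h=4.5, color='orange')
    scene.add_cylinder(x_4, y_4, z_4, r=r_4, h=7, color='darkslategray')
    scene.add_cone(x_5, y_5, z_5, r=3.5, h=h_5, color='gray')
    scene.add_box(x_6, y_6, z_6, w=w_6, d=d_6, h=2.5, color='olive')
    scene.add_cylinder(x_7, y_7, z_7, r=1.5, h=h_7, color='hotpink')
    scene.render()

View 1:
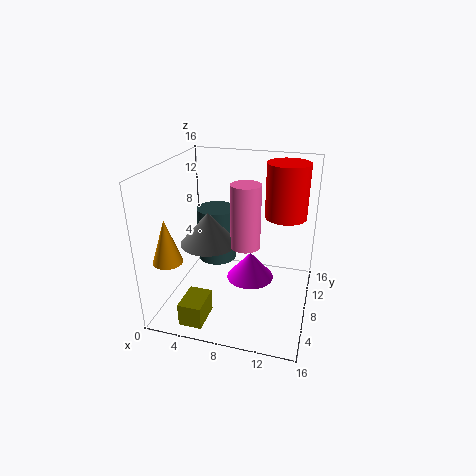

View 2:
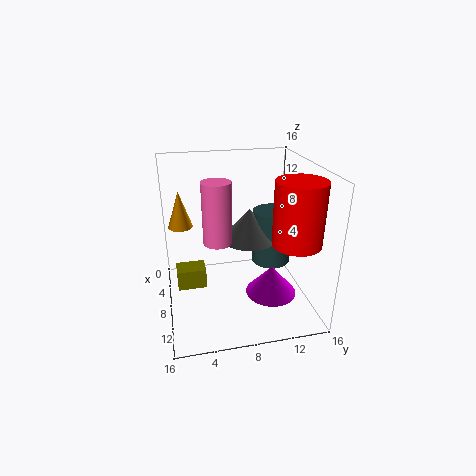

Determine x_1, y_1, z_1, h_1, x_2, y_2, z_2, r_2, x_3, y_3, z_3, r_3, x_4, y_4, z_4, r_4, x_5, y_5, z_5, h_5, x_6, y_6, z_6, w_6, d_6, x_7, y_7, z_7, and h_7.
x_1 = 12.5; y_1 = 13; z_1 = 9; h_1 = 6.5; x_2 = 8.5; y_2 = 12; z_2 = 0.5; r_2 = 3; x_3 = 2.5; y_3 = 2; z_3 = 7.5; r_3 = 1.5; x_4 = 3.5; y_4 = 13.5; z_4 = 2; r_4 = 2.5; x_5 = 3.5; y_5 = 10.5; z_5 = 5.5; h_5 = 4; x_6 = 3.5; y_6 = 1; z_6 = 0.5; w_6 = 2.5; d_6 = 3.5; x_7 = 9.5; y_7 = 5.5; z_7 = 8.5; h_7 = 6.5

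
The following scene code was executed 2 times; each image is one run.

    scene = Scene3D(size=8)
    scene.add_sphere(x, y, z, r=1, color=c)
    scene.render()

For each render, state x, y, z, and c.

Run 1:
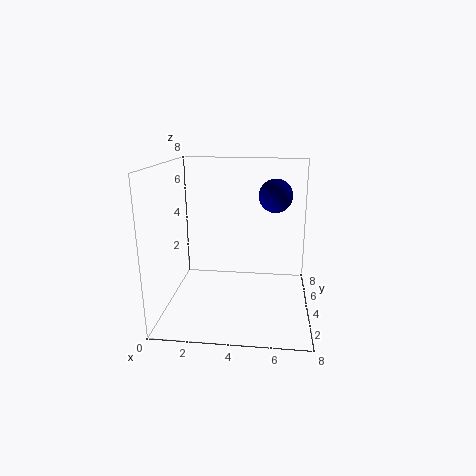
x = 6, y = 6, z = 6, c = 'navy'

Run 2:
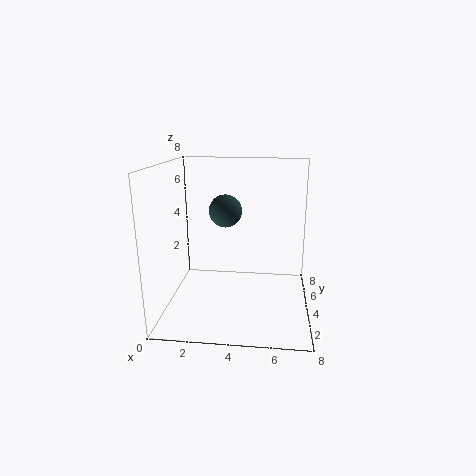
x = 3, y = 6, z = 5, c = 'darkslategray'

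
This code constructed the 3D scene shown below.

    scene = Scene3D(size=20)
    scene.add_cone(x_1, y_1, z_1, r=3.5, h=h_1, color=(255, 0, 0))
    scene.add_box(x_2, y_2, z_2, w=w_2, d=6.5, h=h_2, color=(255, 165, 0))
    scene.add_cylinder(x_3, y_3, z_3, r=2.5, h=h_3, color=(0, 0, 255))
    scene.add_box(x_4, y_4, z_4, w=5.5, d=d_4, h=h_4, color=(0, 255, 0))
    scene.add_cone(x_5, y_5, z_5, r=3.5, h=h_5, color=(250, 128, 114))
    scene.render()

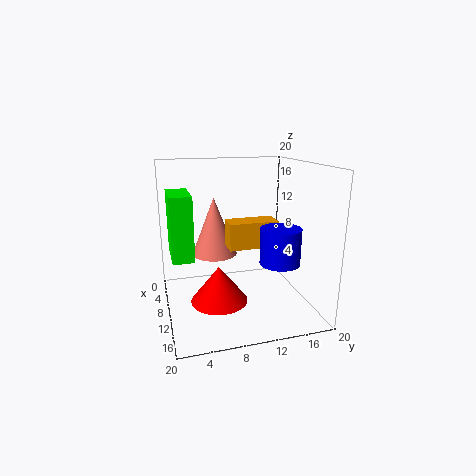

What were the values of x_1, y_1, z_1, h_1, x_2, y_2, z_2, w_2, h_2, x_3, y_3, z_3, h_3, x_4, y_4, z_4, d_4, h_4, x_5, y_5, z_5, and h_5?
x_1 = 15.5, y_1 = 6, z_1 = 4, h_1 = 4.5, x_2 = 10.5, y_2 = 8, z_2 = 9.5, w_2 = 3, h_2 = 3.5, x_3 = 16.5, y_3 = 13.5, z_3 = 8.5, h_3 = 4.5, x_4 = 11.5, y_4 = 0.5, z_4 = 10, d_4 = 2.5, h_4 = 7.5, x_5 = 3.5, y_5 = 8, z_5 = 5.5, h_5 = 9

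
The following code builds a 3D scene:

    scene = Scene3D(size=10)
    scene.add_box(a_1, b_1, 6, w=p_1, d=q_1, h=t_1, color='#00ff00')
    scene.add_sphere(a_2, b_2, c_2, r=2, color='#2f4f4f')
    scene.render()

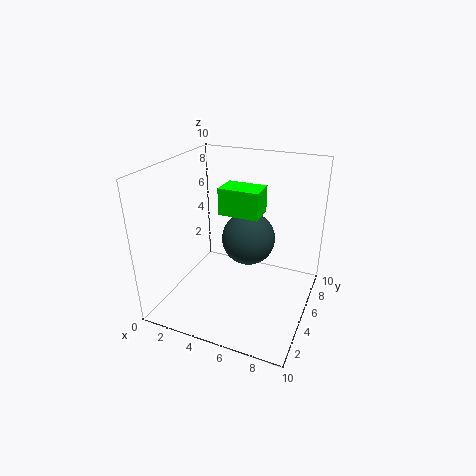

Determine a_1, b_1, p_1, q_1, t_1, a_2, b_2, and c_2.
a_1 = 3, b_1 = 6, p_1 = 3, q_1 = 2, t_1 = 2, a_2 = 5, b_2 = 7, c_2 = 4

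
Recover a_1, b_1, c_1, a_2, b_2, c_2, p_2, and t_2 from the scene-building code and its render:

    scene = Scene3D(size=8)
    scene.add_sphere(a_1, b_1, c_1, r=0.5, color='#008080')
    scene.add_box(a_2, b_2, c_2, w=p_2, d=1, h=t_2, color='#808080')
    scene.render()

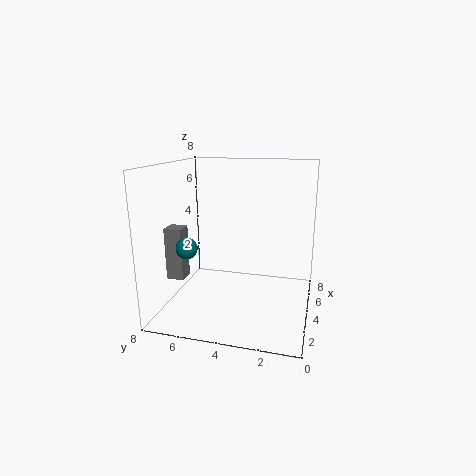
a_1 = 0.5; b_1 = 5.5; c_1 = 4.5; a_2 = 3; b_2 = 7; c_2 = 1.5; p_2 = 1; t_2 = 3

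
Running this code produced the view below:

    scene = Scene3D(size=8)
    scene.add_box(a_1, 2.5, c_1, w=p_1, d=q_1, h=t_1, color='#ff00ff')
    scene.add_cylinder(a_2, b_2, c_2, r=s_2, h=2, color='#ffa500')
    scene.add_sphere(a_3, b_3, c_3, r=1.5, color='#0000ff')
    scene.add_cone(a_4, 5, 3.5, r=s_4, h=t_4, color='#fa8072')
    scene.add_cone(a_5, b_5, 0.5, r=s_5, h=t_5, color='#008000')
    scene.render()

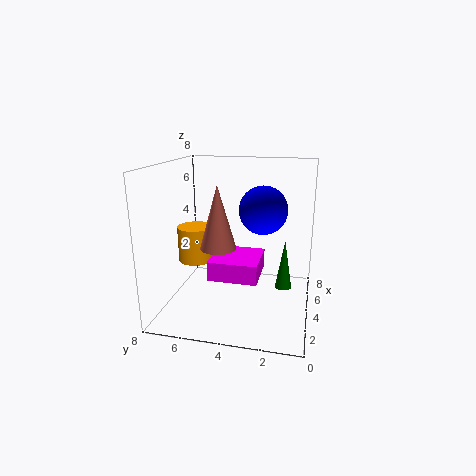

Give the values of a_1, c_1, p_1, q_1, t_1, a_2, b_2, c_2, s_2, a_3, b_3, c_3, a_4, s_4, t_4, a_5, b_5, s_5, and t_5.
a_1 = 1.5; c_1 = 2.5; p_1 = 2.5; q_1 = 2.5; t_1 = 1; a_2 = 4; b_2 = 6.5; c_2 = 2.5; s_2 = 1; a_3 = 6.5; b_3 = 3; c_3 = 5; a_4 = 3.5; s_4 = 1; t_4 = 3.5; a_5 = 5.5; b_5 = 1.5; s_5 = 0.5; t_5 = 3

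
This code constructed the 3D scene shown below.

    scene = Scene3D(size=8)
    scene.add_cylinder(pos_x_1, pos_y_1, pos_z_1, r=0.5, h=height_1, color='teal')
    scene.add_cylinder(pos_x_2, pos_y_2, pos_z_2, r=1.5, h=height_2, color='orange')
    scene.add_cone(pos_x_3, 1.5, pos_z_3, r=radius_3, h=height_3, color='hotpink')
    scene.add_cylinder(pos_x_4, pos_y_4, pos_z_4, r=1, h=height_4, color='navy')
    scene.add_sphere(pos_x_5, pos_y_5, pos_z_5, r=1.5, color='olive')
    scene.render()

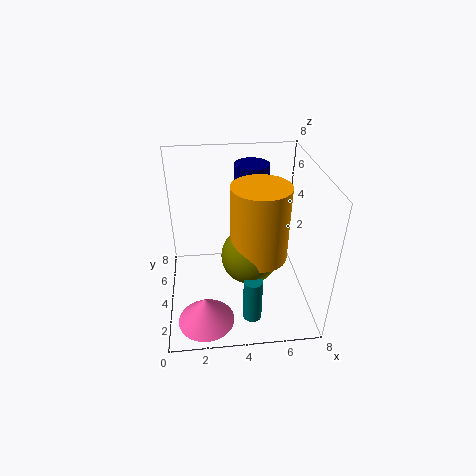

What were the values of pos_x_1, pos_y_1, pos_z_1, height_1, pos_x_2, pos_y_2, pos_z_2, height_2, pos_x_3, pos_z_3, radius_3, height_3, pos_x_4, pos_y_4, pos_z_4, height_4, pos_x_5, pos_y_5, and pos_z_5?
pos_x_1 = 4.5; pos_y_1 = 1.5; pos_z_1 = 0.5; height_1 = 2.5; pos_x_2 = 5; pos_y_2 = 3; pos_z_2 = 3.5; height_2 = 4; pos_x_3 = 2; pos_z_3 = 0.5; radius_3 = 1.5; height_3 = 1.5; pos_x_4 = 5; pos_y_4 = 6; pos_z_4 = 5.5; height_4 = 2; pos_x_5 = 4.5; pos_y_5 = 3; pos_z_5 = 3.5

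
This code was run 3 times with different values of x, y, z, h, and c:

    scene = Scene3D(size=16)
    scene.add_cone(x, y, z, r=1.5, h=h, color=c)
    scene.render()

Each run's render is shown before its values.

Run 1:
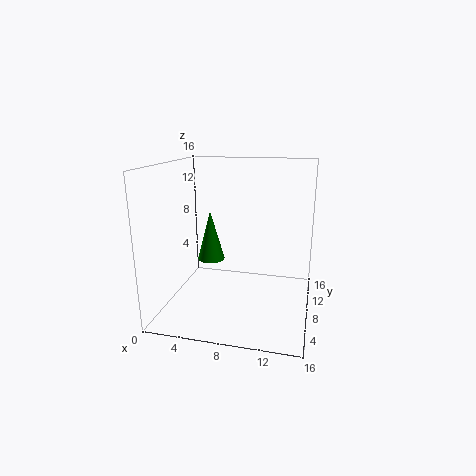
x = 5
y = 7.5
z = 5.5
h = 5.5
c = 'green'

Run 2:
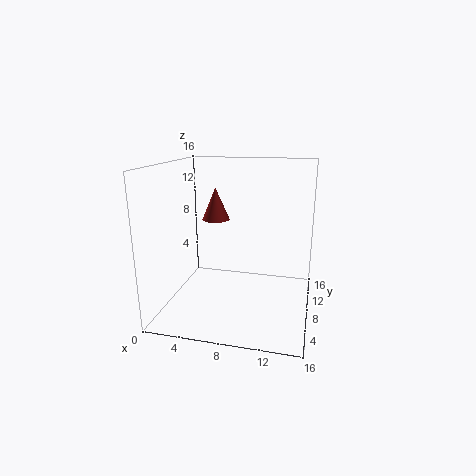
x = 5.5
y = 8
z = 10
h = 3.5
c = 'brown'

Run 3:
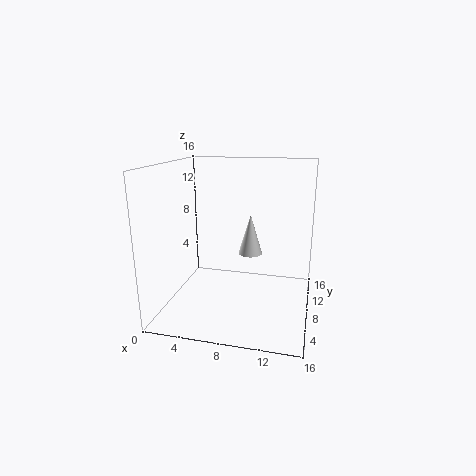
x = 8.5
y = 12.5
z = 4.5
h = 5
c = 'white'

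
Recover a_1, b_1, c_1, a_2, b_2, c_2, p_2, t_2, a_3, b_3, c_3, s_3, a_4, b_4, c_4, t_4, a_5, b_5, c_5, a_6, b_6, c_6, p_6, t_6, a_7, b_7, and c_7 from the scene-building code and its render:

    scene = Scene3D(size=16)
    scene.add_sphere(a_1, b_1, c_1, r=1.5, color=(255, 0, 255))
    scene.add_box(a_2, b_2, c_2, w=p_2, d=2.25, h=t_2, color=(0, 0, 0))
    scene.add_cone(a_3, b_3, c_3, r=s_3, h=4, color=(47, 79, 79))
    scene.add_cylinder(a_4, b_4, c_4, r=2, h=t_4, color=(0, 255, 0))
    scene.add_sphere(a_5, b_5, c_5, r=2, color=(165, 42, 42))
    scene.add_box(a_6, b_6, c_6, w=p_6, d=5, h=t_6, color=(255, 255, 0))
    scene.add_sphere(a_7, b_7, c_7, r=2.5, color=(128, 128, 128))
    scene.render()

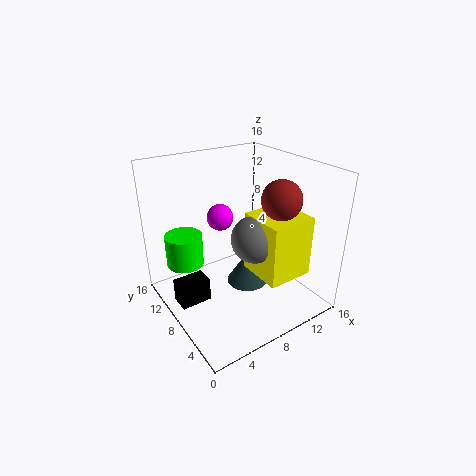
a_1 = 7.25, b_1 = 10.5, c_1 = 9.75, a_2 = 1, b_2 = 8.5, c_2 = 0.75, p_2 = 3.5, t_2 = 2.75, a_3 = 10.25, b_3 = 9.25, c_3 = 0.75, s_3 = 2.5, a_4 = 2.5, b_4 = 10.25, c_4 = 5.5, t_4 = 3.5, a_5 = 10, b_5 = 3.5, c_5 = 13.5, a_6 = 8, b_6 = 1.75, c_6 = 5, p_6 = 5, t_6 = 6.5, a_7 = 8.25, b_7 = 5.25, c_7 = 9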